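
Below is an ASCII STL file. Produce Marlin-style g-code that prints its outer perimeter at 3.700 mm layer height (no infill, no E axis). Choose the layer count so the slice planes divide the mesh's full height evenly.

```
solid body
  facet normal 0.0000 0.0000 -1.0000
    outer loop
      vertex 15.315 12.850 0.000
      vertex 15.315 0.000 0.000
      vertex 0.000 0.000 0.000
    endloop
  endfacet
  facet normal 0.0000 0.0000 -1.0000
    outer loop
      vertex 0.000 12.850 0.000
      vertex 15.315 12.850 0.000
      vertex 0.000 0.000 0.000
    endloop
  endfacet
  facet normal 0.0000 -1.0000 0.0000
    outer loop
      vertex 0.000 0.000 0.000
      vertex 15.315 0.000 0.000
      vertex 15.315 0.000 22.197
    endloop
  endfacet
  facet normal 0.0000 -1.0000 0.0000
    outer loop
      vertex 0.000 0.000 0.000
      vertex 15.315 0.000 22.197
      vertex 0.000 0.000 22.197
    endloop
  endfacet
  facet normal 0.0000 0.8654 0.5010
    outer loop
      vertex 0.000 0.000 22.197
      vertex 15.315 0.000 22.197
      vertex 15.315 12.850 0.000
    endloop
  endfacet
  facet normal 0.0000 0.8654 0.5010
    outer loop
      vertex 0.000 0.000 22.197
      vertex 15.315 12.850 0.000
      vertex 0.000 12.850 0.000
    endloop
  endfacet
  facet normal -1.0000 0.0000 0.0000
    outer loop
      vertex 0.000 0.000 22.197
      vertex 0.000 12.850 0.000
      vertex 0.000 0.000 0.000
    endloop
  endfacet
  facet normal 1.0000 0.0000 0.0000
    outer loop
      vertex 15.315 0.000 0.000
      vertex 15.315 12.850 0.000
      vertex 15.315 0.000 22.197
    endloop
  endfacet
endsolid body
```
; perimeter-only toolpath
G21 ; units = mm
G90 ; absolute positioning
G28 ; home
; layer 1
G0 Z3.700
G0 X0.000 Y0.000
G1 X15.315 Y0.000
G1 X15.315 Y10.708
G1 X0.000 Y10.708
G1 X0.000 Y0.000
; layer 2
G0 Z7.399
G0 X0.000 Y0.000
G1 X15.315 Y0.000
G1 X15.315 Y8.567
G1 X0.000 Y8.567
G1 X0.000 Y0.000
; layer 3
G0 Z11.098
G0 X0.000 Y0.000
G1 X15.315 Y0.000
G1 X15.315 Y6.425
G1 X0.000 Y6.425
G1 X0.000 Y0.000
; layer 4
G0 Z14.798
G0 X0.000 Y0.000
G1 X15.315 Y0.000
G1 X15.315 Y4.283
G1 X0.000 Y4.283
G1 X0.000 Y0.000
; layer 5
G0 Z18.497
G0 X0.000 Y0.000
G1 X15.315 Y0.000
G1 X15.315 Y2.142
G1 X0.000 Y2.142
G1 X0.000 Y0.000
M2 ; end

The solid is a wedge (ramp): 15.3 × 12.8 mm base, rising to 22.2 mm along the y=0 edge and sloping linearly to z=0 at y=12.8. Slicing at Δz = 3.700 mm — 6 equal slices spanning the solid's height, so layer i sits at z = i·h/6 — gives 5 non-empty perimeters. Each is a 4-segment closed polygon; G0 lifts to the layer z and rapids to the start vertex, then G1 traces the edges. The cross-section shrinks linearly with z (the slice at the apex is degenerate and omitted).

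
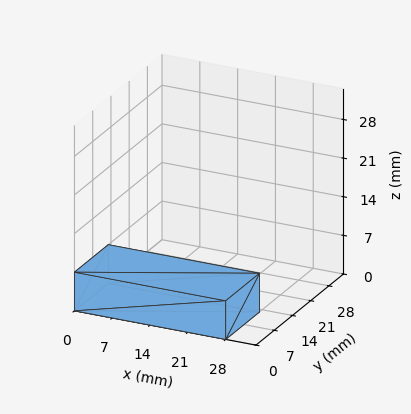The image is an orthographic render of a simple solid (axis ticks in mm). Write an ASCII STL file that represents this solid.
Reading the render: the shape is a rectangular box, roughly 28 × 13 mm footprint and 7 mm tall (dimensions read to the nearest mm from the axis ticks). For the STL, each face is triangulated and given an outward normal.

solid part
  facet normal 0.0000 0.0000 -1.0000
    outer loop
      vertex 28.000 13.000 0.000
      vertex 28.000 0.000 0.000
      vertex 0.000 0.000 0.000
    endloop
  endfacet
  facet normal 0.0000 0.0000 -1.0000
    outer loop
      vertex 0.000 13.000 0.000
      vertex 28.000 13.000 0.000
      vertex 0.000 0.000 0.000
    endloop
  endfacet
  facet normal 0.0000 0.0000 1.0000
    outer loop
      vertex 0.000 0.000 7.000
      vertex 28.000 0.000 7.000
      vertex 28.000 13.000 7.000
    endloop
  endfacet
  facet normal 0.0000 0.0000 1.0000
    outer loop
      vertex 0.000 0.000 7.000
      vertex 28.000 13.000 7.000
      vertex 0.000 13.000 7.000
    endloop
  endfacet
  facet normal 0.0000 -1.0000 0.0000
    outer loop
      vertex 0.000 0.000 0.000
      vertex 28.000 0.000 0.000
      vertex 28.000 0.000 7.000
    endloop
  endfacet
  facet normal 0.0000 -1.0000 0.0000
    outer loop
      vertex 0.000 0.000 0.000
      vertex 28.000 0.000 7.000
      vertex 0.000 0.000 7.000
    endloop
  endfacet
  facet normal 0.0000 1.0000 0.0000
    outer loop
      vertex 28.000 13.000 7.000
      vertex 28.000 13.000 0.000
      vertex 0.000 13.000 0.000
    endloop
  endfacet
  facet normal 0.0000 1.0000 0.0000
    outer loop
      vertex 0.000 13.000 7.000
      vertex 28.000 13.000 7.000
      vertex 0.000 13.000 0.000
    endloop
  endfacet
  facet normal -1.0000 0.0000 0.0000
    outer loop
      vertex 0.000 13.000 7.000
      vertex 0.000 13.000 0.000
      vertex 0.000 0.000 0.000
    endloop
  endfacet
  facet normal -1.0000 0.0000 0.0000
    outer loop
      vertex 0.000 0.000 7.000
      vertex 0.000 13.000 7.000
      vertex 0.000 0.000 0.000
    endloop
  endfacet
  facet normal 1.0000 0.0000 0.0000
    outer loop
      vertex 28.000 0.000 0.000
      vertex 28.000 13.000 0.000
      vertex 28.000 13.000 7.000
    endloop
  endfacet
  facet normal 1.0000 0.0000 0.0000
    outer loop
      vertex 28.000 0.000 0.000
      vertex 28.000 13.000 7.000
      vertex 28.000 0.000 7.000
    endloop
  endfacet
endsolid part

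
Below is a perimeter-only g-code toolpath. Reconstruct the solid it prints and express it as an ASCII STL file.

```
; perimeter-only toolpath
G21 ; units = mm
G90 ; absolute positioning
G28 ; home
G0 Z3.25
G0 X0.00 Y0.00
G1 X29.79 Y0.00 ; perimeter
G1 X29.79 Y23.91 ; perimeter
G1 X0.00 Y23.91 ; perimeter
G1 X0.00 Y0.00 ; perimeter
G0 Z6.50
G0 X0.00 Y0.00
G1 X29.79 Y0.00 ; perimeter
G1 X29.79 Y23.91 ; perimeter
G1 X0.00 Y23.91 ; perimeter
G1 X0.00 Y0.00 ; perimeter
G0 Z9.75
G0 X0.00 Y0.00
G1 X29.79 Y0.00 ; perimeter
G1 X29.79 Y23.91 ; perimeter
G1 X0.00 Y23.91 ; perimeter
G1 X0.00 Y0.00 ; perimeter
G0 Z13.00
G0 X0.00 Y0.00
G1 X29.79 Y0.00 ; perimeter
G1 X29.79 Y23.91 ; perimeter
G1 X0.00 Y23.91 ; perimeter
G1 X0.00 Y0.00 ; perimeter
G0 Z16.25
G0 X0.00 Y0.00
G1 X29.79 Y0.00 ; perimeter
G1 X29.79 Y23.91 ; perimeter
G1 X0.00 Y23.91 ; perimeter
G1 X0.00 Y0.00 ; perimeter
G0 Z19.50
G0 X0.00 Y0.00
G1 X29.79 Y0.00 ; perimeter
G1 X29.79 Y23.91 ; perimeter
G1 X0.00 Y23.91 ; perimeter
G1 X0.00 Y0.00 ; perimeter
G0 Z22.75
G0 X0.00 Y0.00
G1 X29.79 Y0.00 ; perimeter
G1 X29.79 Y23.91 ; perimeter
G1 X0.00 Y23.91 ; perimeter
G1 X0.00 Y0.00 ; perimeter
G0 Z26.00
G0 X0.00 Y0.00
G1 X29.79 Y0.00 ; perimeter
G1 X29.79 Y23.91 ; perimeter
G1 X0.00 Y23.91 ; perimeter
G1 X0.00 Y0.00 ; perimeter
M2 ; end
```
solid part
  facet normal 0.0000 0.0000 -1.0000
    outer loop
      vertex 29.79 23.91 0.00
      vertex 29.79 0.00 0.00
      vertex 0.00 0.00 0.00
    endloop
  endfacet
  facet normal 0.0000 0.0000 -1.0000
    outer loop
      vertex 0.00 23.91 0.00
      vertex 29.79 23.91 0.00
      vertex 0.00 0.00 0.00
    endloop
  endfacet
  facet normal 0.0000 0.0000 1.0000
    outer loop
      vertex 0.00 0.00 26.00
      vertex 29.79 0.00 26.00
      vertex 29.79 23.91 26.00
    endloop
  endfacet
  facet normal 0.0000 0.0000 1.0000
    outer loop
      vertex 0.00 0.00 26.00
      vertex 29.79 23.91 26.00
      vertex 0.00 23.91 26.00
    endloop
  endfacet
  facet normal 0.0000 -1.0000 0.0000
    outer loop
      vertex 0.00 0.00 0.00
      vertex 29.79 0.00 0.00
      vertex 29.79 0.00 26.00
    endloop
  endfacet
  facet normal 0.0000 -1.0000 0.0000
    outer loop
      vertex 0.00 0.00 0.00
      vertex 29.79 0.00 26.00
      vertex 0.00 0.00 26.00
    endloop
  endfacet
  facet normal 0.0000 1.0000 0.0000
    outer loop
      vertex 29.79 23.91 26.00
      vertex 29.79 23.91 0.00
      vertex 0.00 23.91 0.00
    endloop
  endfacet
  facet normal 0.0000 1.0000 0.0000
    outer loop
      vertex 0.00 23.91 26.00
      vertex 29.79 23.91 26.00
      vertex 0.00 23.91 0.00
    endloop
  endfacet
  facet normal -1.0000 0.0000 0.0000
    outer loop
      vertex 0.00 23.91 26.00
      vertex 0.00 23.91 0.00
      vertex 0.00 0.00 0.00
    endloop
  endfacet
  facet normal -1.0000 0.0000 0.0000
    outer loop
      vertex 0.00 0.00 26.00
      vertex 0.00 23.91 26.00
      vertex 0.00 0.00 0.00
    endloop
  endfacet
  facet normal 1.0000 0.0000 0.0000
    outer loop
      vertex 29.79 0.00 0.00
      vertex 29.79 23.91 0.00
      vertex 29.79 23.91 26.00
    endloop
  endfacet
  facet normal 1.0000 0.0000 0.0000
    outer loop
      vertex 29.79 0.00 0.00
      vertex 29.79 23.91 26.00
      vertex 29.79 0.00 26.00
    endloop
  endfacet
endsolid part

The G0 Z moves step by Δz≈3.25 mm. Every layer's G1 loop is the same polygon, so the solid is a straight extrusion of it from z=0 to z≈26. Closing with flat bottom and top caps and triangulating gives 12 facets — a rectangular box, roughly 29.8 × 23.9 mm footprint and 26 mm tall.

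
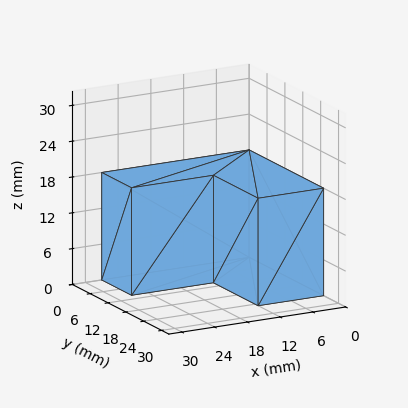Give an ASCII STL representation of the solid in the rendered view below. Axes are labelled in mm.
Reading the render: the shape is an L-shaped prism: outer 27 × 25 mm, arm thicknesses ≈ 10 mm (horizontal) and 12 mm (vertical), extruded 18 mm in z (dimensions read to the nearest mm from the axis ticks). For the STL, each face is triangulated and given an outward normal.

solid part
  facet normal 0.0000 0.0000 -1.0000
    outer loop
      vertex 27.00 10.00 0.00
      vertex 27.00 0.00 0.00
      vertex 0.00 0.00 0.00
    endloop
  endfacet
  facet normal 0.0000 0.0000 -1.0000
    outer loop
      vertex 12.00 10.00 0.00
      vertex 27.00 10.00 0.00
      vertex 0.00 0.00 0.00
    endloop
  endfacet
  facet normal 0.0000 0.0000 -1.0000
    outer loop
      vertex 12.00 25.00 0.00
      vertex 12.00 10.00 0.00
      vertex 0.00 0.00 0.00
    endloop
  endfacet
  facet normal 0.0000 0.0000 -1.0000
    outer loop
      vertex 0.00 25.00 0.00
      vertex 12.00 25.00 0.00
      vertex 0.00 0.00 0.00
    endloop
  endfacet
  facet normal 0.0000 0.0000 1.0000
    outer loop
      vertex 0.00 0.00 18.00
      vertex 27.00 0.00 18.00
      vertex 27.00 10.00 18.00
    endloop
  endfacet
  facet normal 0.0000 0.0000 1.0000
    outer loop
      vertex 0.00 0.00 18.00
      vertex 27.00 10.00 18.00
      vertex 12.00 10.00 18.00
    endloop
  endfacet
  facet normal 0.0000 0.0000 1.0000
    outer loop
      vertex 0.00 0.00 18.00
      vertex 12.00 10.00 18.00
      vertex 12.00 25.00 18.00
    endloop
  endfacet
  facet normal 0.0000 0.0000 1.0000
    outer loop
      vertex 0.00 0.00 18.00
      vertex 12.00 25.00 18.00
      vertex 0.00 25.00 18.00
    endloop
  endfacet
  facet normal 0.0000 -1.0000 0.0000
    outer loop
      vertex 0.00 0.00 0.00
      vertex 27.00 0.00 0.00
      vertex 27.00 0.00 18.00
    endloop
  endfacet
  facet normal 0.0000 -1.0000 0.0000
    outer loop
      vertex 0.00 0.00 0.00
      vertex 27.00 0.00 18.00
      vertex 0.00 0.00 18.00
    endloop
  endfacet
  facet normal 1.0000 0.0000 0.0000
    outer loop
      vertex 27.00 0.00 0.00
      vertex 27.00 10.00 0.00
      vertex 27.00 10.00 18.00
    endloop
  endfacet
  facet normal 1.0000 0.0000 0.0000
    outer loop
      vertex 27.00 0.00 0.00
      vertex 27.00 10.00 18.00
      vertex 27.00 0.00 18.00
    endloop
  endfacet
  facet normal 0.0000 1.0000 0.0000
    outer loop
      vertex 27.00 10.00 0.00
      vertex 12.00 10.00 0.00
      vertex 12.00 10.00 18.00
    endloop
  endfacet
  facet normal 0.0000 1.0000 0.0000
    outer loop
      vertex 27.00 10.00 0.00
      vertex 12.00 10.00 18.00
      vertex 27.00 10.00 18.00
    endloop
  endfacet
  facet normal 1.0000 0.0000 0.0000
    outer loop
      vertex 12.00 10.00 0.00
      vertex 12.00 25.00 0.00
      vertex 12.00 25.00 18.00
    endloop
  endfacet
  facet normal 1.0000 0.0000 0.0000
    outer loop
      vertex 12.00 10.00 0.00
      vertex 12.00 25.00 18.00
      vertex 12.00 10.00 18.00
    endloop
  endfacet
  facet normal 0.0000 1.0000 0.0000
    outer loop
      vertex 12.00 25.00 0.00
      vertex 0.00 25.00 0.00
      vertex 0.00 25.00 18.00
    endloop
  endfacet
  facet normal 0.0000 1.0000 0.0000
    outer loop
      vertex 12.00 25.00 0.00
      vertex 0.00 25.00 18.00
      vertex 12.00 25.00 18.00
    endloop
  endfacet
  facet normal -1.0000 0.0000 0.0000
    outer loop
      vertex 0.00 25.00 0.00
      vertex 0.00 0.00 0.00
      vertex 0.00 0.00 18.00
    endloop
  endfacet
  facet normal -1.0000 0.0000 0.0000
    outer loop
      vertex 0.00 25.00 0.00
      vertex 0.00 0.00 18.00
      vertex 0.00 25.00 18.00
    endloop
  endfacet
endsolid part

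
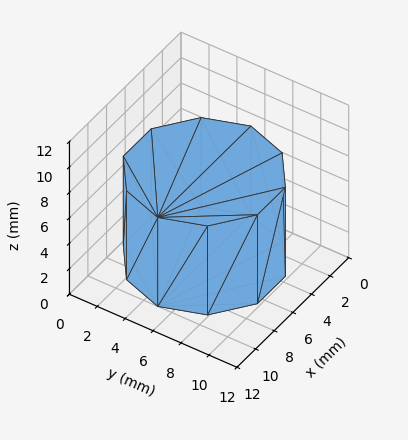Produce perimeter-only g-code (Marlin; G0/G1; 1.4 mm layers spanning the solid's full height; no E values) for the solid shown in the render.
Reading the render: the shape is a regular 10-sided prism (a cylinder approximated with 10 flat sides), circumscribed radius ≈ 5 mm, height ≈ 7 mm (dimensions read to the nearest mm from the axis ticks). For the g-code, the solid's height is divided into equal slices at the stated Δz and each level perimeter traced with G1 moves after a G0 lift.

; perimeter-only toolpath
G21 ; units = mm
G90 ; absolute positioning
G28 ; home
; layer 1
G0 Z1.4
G0 X10.0 Y5.0
G1 X9.0 Y7.9
G1 X6.5 Y9.8
G1 X3.5 Y9.8
G1 X1.0 Y7.9
G1 X0.0 Y5.0
G1 X1.0 Y2.1
G1 X3.5 Y0.2
G1 X6.5 Y0.2
G1 X9.0 Y2.1
G1 X10.0 Y5.0
; layer 2
G0 Z2.8
G0 X10.0 Y5.0
G1 X9.0 Y7.9
G1 X6.5 Y9.8
G1 X3.5 Y9.8
G1 X1.0 Y7.9
G1 X0.0 Y5.0
G1 X1.0 Y2.1
G1 X3.5 Y0.2
G1 X6.5 Y0.2
G1 X9.0 Y2.1
G1 X10.0 Y5.0
; layer 3
G0 Z4.2
G0 X10.0 Y5.0
G1 X9.0 Y7.9
G1 X6.5 Y9.8
G1 X3.5 Y9.8
G1 X1.0 Y7.9
G1 X0.0 Y5.0
G1 X1.0 Y2.1
G1 X3.5 Y0.2
G1 X6.5 Y0.2
G1 X9.0 Y2.1
G1 X10.0 Y5.0
; layer 4
G0 Z5.6
G0 X10.0 Y5.0
G1 X9.0 Y7.9
G1 X6.5 Y9.8
G1 X3.5 Y9.8
G1 X1.0 Y7.9
G1 X0.0 Y5.0
G1 X1.0 Y2.1
G1 X3.5 Y0.2
G1 X6.5 Y0.2
G1 X9.0 Y2.1
G1 X10.0 Y5.0
; layer 5
G0 Z7.0
G0 X10.0 Y5.0
G1 X9.0 Y7.9
G1 X6.5 Y9.8
G1 X3.5 Y9.8
G1 X1.0 Y7.9
G1 X0.0 Y5.0
G1 X1.0 Y2.1
G1 X3.5 Y0.2
G1 X6.5 Y0.2
G1 X9.0 Y2.1
G1 X10.0 Y5.0
M2 ; end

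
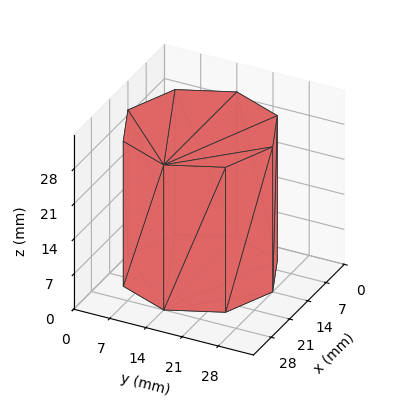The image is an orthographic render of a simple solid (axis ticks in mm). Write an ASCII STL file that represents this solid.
Reading the render: the shape is a regular 8-sided prism (a cylinder approximated with 8 flat sides), circumscribed radius ≈ 14 mm, height ≈ 29 mm (dimensions read to the nearest mm from the axis ticks). For the STL, each face is triangulated and given an outward normal.

solid part
  facet normal 0.0000 0.0000 -1.0000
    outer loop
      vertex 14.000 28.000 0.000
      vertex 23.899 23.899 0.000
      vertex 28.000 14.000 0.000
    endloop
  endfacet
  facet normal 0.0000 0.0000 -1.0000
    outer loop
      vertex 4.101 23.899 0.000
      vertex 14.000 28.000 0.000
      vertex 28.000 14.000 0.000
    endloop
  endfacet
  facet normal 0.0000 0.0000 -1.0000
    outer loop
      vertex 0.000 14.000 0.000
      vertex 4.101 23.899 0.000
      vertex 28.000 14.000 0.000
    endloop
  endfacet
  facet normal 0.0000 0.0000 -1.0000
    outer loop
      vertex 4.101 4.101 0.000
      vertex 0.000 14.000 0.000
      vertex 28.000 14.000 0.000
    endloop
  endfacet
  facet normal 0.0000 0.0000 -1.0000
    outer loop
      vertex 14.000 0.000 0.000
      vertex 4.101 4.101 0.000
      vertex 28.000 14.000 0.000
    endloop
  endfacet
  facet normal 0.0000 0.0000 -1.0000
    outer loop
      vertex 23.899 4.101 0.000
      vertex 14.000 0.000 0.000
      vertex 28.000 14.000 0.000
    endloop
  endfacet
  facet normal 0.0000 0.0000 1.0000
    outer loop
      vertex 28.000 14.000 29.000
      vertex 23.899 23.899 29.000
      vertex 14.000 28.000 29.000
    endloop
  endfacet
  facet normal 0.0000 0.0000 1.0000
    outer loop
      vertex 28.000 14.000 29.000
      vertex 14.000 28.000 29.000
      vertex 4.101 23.899 29.000
    endloop
  endfacet
  facet normal 0.0000 0.0000 1.0000
    outer loop
      vertex 28.000 14.000 29.000
      vertex 4.101 23.899 29.000
      vertex 0.000 14.000 29.000
    endloop
  endfacet
  facet normal 0.0000 0.0000 1.0000
    outer loop
      vertex 28.000 14.000 29.000
      vertex 0.000 14.000 29.000
      vertex 4.101 4.101 29.000
    endloop
  endfacet
  facet normal 0.0000 0.0000 1.0000
    outer loop
      vertex 28.000 14.000 29.000
      vertex 4.101 4.101 29.000
      vertex 14.000 0.000 29.000
    endloop
  endfacet
  facet normal 0.0000 0.0000 1.0000
    outer loop
      vertex 28.000 14.000 29.000
      vertex 14.000 0.000 29.000
      vertex 23.899 4.101 29.000
    endloop
  endfacet
  facet normal 0.9239 0.3827 0.0000
    outer loop
      vertex 28.000 14.000 0.000
      vertex 23.899 23.899 0.000
      vertex 23.899 23.899 29.000
    endloop
  endfacet
  facet normal 0.9239 0.3827 0.0000
    outer loop
      vertex 28.000 14.000 0.000
      vertex 23.899 23.899 29.000
      vertex 28.000 14.000 29.000
    endloop
  endfacet
  facet normal 0.3827 0.9239 0.0000
    outer loop
      vertex 23.899 23.899 0.000
      vertex 14.000 28.000 0.000
      vertex 14.000 28.000 29.000
    endloop
  endfacet
  facet normal 0.3827 0.9239 0.0000
    outer loop
      vertex 23.899 23.899 0.000
      vertex 14.000 28.000 29.000
      vertex 23.899 23.899 29.000
    endloop
  endfacet
  facet normal -0.3827 0.9239 0.0000
    outer loop
      vertex 14.000 28.000 0.000
      vertex 4.101 23.899 0.000
      vertex 4.101 23.899 29.000
    endloop
  endfacet
  facet normal -0.3827 0.9239 0.0000
    outer loop
      vertex 14.000 28.000 0.000
      vertex 4.101 23.899 29.000
      vertex 14.000 28.000 29.000
    endloop
  endfacet
  facet normal -0.9239 0.3827 0.0000
    outer loop
      vertex 4.101 23.899 0.000
      vertex 0.000 14.000 0.000
      vertex 0.000 14.000 29.000
    endloop
  endfacet
  facet normal -0.9239 0.3827 0.0000
    outer loop
      vertex 4.101 23.899 0.000
      vertex 0.000 14.000 29.000
      vertex 4.101 23.899 29.000
    endloop
  endfacet
  facet normal -0.9239 -0.3827 0.0000
    outer loop
      vertex 0.000 14.000 0.000
      vertex 4.101 4.101 0.000
      vertex 4.101 4.101 29.000
    endloop
  endfacet
  facet normal -0.9239 -0.3827 0.0000
    outer loop
      vertex 0.000 14.000 0.000
      vertex 4.101 4.101 29.000
      vertex 0.000 14.000 29.000
    endloop
  endfacet
  facet normal -0.3827 -0.9239 0.0000
    outer loop
      vertex 4.101 4.101 0.000
      vertex 14.000 0.000 0.000
      vertex 14.000 0.000 29.000
    endloop
  endfacet
  facet normal -0.3827 -0.9239 0.0000
    outer loop
      vertex 4.101 4.101 0.000
      vertex 14.000 0.000 29.000
      vertex 4.101 4.101 29.000
    endloop
  endfacet
  facet normal 0.3827 -0.9239 0.0000
    outer loop
      vertex 14.000 0.000 0.000
      vertex 23.899 4.101 0.000
      vertex 23.899 4.101 29.000
    endloop
  endfacet
  facet normal 0.3827 -0.9239 0.0000
    outer loop
      vertex 14.000 0.000 0.000
      vertex 23.899 4.101 29.000
      vertex 14.000 0.000 29.000
    endloop
  endfacet
  facet normal 0.9239 -0.3827 0.0000
    outer loop
      vertex 23.899 4.101 0.000
      vertex 28.000 14.000 0.000
      vertex 28.000 14.000 29.000
    endloop
  endfacet
  facet normal 0.9239 -0.3827 0.0000
    outer loop
      vertex 23.899 4.101 0.000
      vertex 28.000 14.000 29.000
      vertex 23.899 4.101 29.000
    endloop
  endfacet
endsolid part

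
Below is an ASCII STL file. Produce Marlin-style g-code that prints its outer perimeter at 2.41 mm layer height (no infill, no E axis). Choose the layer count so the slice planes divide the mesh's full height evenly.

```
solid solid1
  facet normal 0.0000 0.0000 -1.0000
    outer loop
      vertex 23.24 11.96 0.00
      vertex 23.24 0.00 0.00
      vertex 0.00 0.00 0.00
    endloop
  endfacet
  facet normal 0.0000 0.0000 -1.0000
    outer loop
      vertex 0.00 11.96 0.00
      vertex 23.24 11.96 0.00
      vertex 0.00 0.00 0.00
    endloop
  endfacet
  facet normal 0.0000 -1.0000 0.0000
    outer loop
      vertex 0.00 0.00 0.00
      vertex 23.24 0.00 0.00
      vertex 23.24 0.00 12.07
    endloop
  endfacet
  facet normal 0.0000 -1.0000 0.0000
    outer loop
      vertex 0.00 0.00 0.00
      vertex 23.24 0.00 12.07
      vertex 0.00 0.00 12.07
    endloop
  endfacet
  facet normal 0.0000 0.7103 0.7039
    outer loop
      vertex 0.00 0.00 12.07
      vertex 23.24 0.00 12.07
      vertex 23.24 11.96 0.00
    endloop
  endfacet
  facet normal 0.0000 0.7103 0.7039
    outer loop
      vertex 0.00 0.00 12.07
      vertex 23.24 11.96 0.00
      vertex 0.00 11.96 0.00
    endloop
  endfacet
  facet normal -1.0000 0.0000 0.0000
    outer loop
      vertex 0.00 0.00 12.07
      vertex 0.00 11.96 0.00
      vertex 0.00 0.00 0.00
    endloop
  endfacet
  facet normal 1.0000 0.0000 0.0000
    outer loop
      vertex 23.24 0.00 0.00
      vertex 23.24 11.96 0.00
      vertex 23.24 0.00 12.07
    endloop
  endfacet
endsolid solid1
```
; perimeter-only toolpath
G21 ; units = mm
G90 ; absolute positioning
G28 ; home
; layer 1
G0 Z2.41
G0 X0.00 Y0.00
G1 X23.24 Y0.00
G1 X23.24 Y9.57
G1 X0.00 Y9.57
G1 X0.00 Y0.00
; layer 2
G0 Z4.83
G0 X0.00 Y0.00
G1 X23.24 Y0.00
G1 X23.24 Y7.18
G1 X0.00 Y7.18
G1 X0.00 Y0.00
; layer 3
G0 Z7.24
G0 X0.00 Y0.00
G1 X23.24 Y0.00
G1 X23.24 Y4.78
G1 X0.00 Y4.78
G1 X0.00 Y0.00
; layer 4
G0 Z9.66
G0 X0.00 Y0.00
G1 X23.24 Y0.00
G1 X23.24 Y2.39
G1 X0.00 Y2.39
G1 X0.00 Y0.00
M2 ; end

The solid is a wedge (ramp): 23.2 × 12 mm base, rising to 12.1 mm along the y=0 edge and sloping linearly to z=0 at y=12. Slicing at Δz = 2.41 mm — 5 equal slices spanning the solid's height, so layer i sits at z = i·h/5 — gives 4 non-empty perimeters. Each is a 4-segment closed polygon; G0 lifts to the layer z and rapids to the start vertex, then G1 traces the edges. The cross-section shrinks linearly with z (the slice at the apex is degenerate and omitted).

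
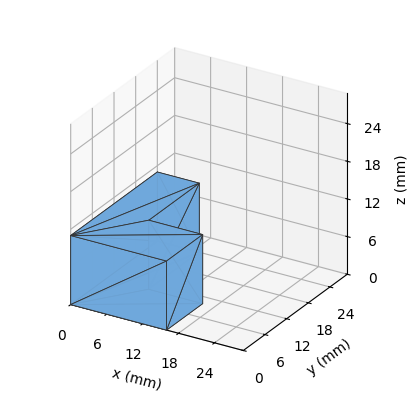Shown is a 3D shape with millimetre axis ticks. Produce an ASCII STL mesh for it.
Reading the render: the shape is an L-shaped prism: outer 16 × 24 mm, arm thicknesses ≈ 10 mm (horizontal) and 7 mm (vertical), extruded 11 mm in z (dimensions read to the nearest mm from the axis ticks). For the STL, each face is triangulated and given an outward normal.

solid part
  facet normal 0.0000 0.0000 -1.0000
    outer loop
      vertex 16.000 10.000 0.000
      vertex 16.000 0.000 0.000
      vertex 0.000 0.000 0.000
    endloop
  endfacet
  facet normal 0.0000 0.0000 -1.0000
    outer loop
      vertex 7.000 10.000 0.000
      vertex 16.000 10.000 0.000
      vertex 0.000 0.000 0.000
    endloop
  endfacet
  facet normal 0.0000 0.0000 -1.0000
    outer loop
      vertex 7.000 24.000 0.000
      vertex 7.000 10.000 0.000
      vertex 0.000 0.000 0.000
    endloop
  endfacet
  facet normal 0.0000 0.0000 -1.0000
    outer loop
      vertex 0.000 24.000 0.000
      vertex 7.000 24.000 0.000
      vertex 0.000 0.000 0.000
    endloop
  endfacet
  facet normal 0.0000 0.0000 1.0000
    outer loop
      vertex 0.000 0.000 11.000
      vertex 16.000 0.000 11.000
      vertex 16.000 10.000 11.000
    endloop
  endfacet
  facet normal 0.0000 0.0000 1.0000
    outer loop
      vertex 0.000 0.000 11.000
      vertex 16.000 10.000 11.000
      vertex 7.000 10.000 11.000
    endloop
  endfacet
  facet normal 0.0000 0.0000 1.0000
    outer loop
      vertex 0.000 0.000 11.000
      vertex 7.000 10.000 11.000
      vertex 7.000 24.000 11.000
    endloop
  endfacet
  facet normal 0.0000 0.0000 1.0000
    outer loop
      vertex 0.000 0.000 11.000
      vertex 7.000 24.000 11.000
      vertex 0.000 24.000 11.000
    endloop
  endfacet
  facet normal 0.0000 -1.0000 0.0000
    outer loop
      vertex 0.000 0.000 0.000
      vertex 16.000 0.000 0.000
      vertex 16.000 0.000 11.000
    endloop
  endfacet
  facet normal 0.0000 -1.0000 0.0000
    outer loop
      vertex 0.000 0.000 0.000
      vertex 16.000 0.000 11.000
      vertex 0.000 0.000 11.000
    endloop
  endfacet
  facet normal 1.0000 0.0000 0.0000
    outer loop
      vertex 16.000 0.000 0.000
      vertex 16.000 10.000 0.000
      vertex 16.000 10.000 11.000
    endloop
  endfacet
  facet normal 1.0000 0.0000 0.0000
    outer loop
      vertex 16.000 0.000 0.000
      vertex 16.000 10.000 11.000
      vertex 16.000 0.000 11.000
    endloop
  endfacet
  facet normal 0.0000 1.0000 0.0000
    outer loop
      vertex 16.000 10.000 0.000
      vertex 7.000 10.000 0.000
      vertex 7.000 10.000 11.000
    endloop
  endfacet
  facet normal 0.0000 1.0000 0.0000
    outer loop
      vertex 16.000 10.000 0.000
      vertex 7.000 10.000 11.000
      vertex 16.000 10.000 11.000
    endloop
  endfacet
  facet normal 1.0000 0.0000 0.0000
    outer loop
      vertex 7.000 10.000 0.000
      vertex 7.000 24.000 0.000
      vertex 7.000 24.000 11.000
    endloop
  endfacet
  facet normal 1.0000 0.0000 0.0000
    outer loop
      vertex 7.000 10.000 0.000
      vertex 7.000 24.000 11.000
      vertex 7.000 10.000 11.000
    endloop
  endfacet
  facet normal 0.0000 1.0000 0.0000
    outer loop
      vertex 7.000 24.000 0.000
      vertex 0.000 24.000 0.000
      vertex 0.000 24.000 11.000
    endloop
  endfacet
  facet normal 0.0000 1.0000 0.0000
    outer loop
      vertex 7.000 24.000 0.000
      vertex 0.000 24.000 11.000
      vertex 7.000 24.000 11.000
    endloop
  endfacet
  facet normal -1.0000 0.0000 0.0000
    outer loop
      vertex 0.000 24.000 0.000
      vertex 0.000 0.000 0.000
      vertex 0.000 0.000 11.000
    endloop
  endfacet
  facet normal -1.0000 0.0000 0.0000
    outer loop
      vertex 0.000 24.000 0.000
      vertex 0.000 0.000 11.000
      vertex 0.000 24.000 11.000
    endloop
  endfacet
endsolid part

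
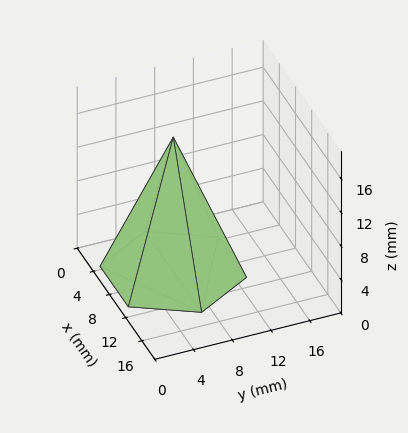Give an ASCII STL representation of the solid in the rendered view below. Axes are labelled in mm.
Reading the render: the shape is a regular 6-sided pyramid, base circumscribed radius ≈ 7 mm, apex at z ≈ 16 mm (dimensions read to the nearest mm from the axis ticks). For the STL, each face is triangulated and given an outward normal.

solid part
  facet normal 0.0000 0.0000 -1.0000
    outer loop
      vertex 3.5 13.1 0.0
      vertex 10.5 13.1 0.0
      vertex 14.0 7.0 0.0
    endloop
  endfacet
  facet normal 0.0000 0.0000 -1.0000
    outer loop
      vertex 0.0 7.0 0.0
      vertex 3.5 13.1 0.0
      vertex 14.0 7.0 0.0
    endloop
  endfacet
  facet normal 0.0000 0.0000 -1.0000
    outer loop
      vertex 3.5 0.9 0.0
      vertex 0.0 7.0 0.0
      vertex 14.0 7.0 0.0
    endloop
  endfacet
  facet normal 0.0000 0.0000 -1.0000
    outer loop
      vertex 10.5 0.9 0.0
      vertex 3.5 0.9 0.0
      vertex 14.0 7.0 0.0
    endloop
  endfacet
  facet normal 0.8109 0.4653 0.3548
    outer loop
      vertex 14.0 7.0 0.0
      vertex 10.5 13.1 0.0
      vertex 7.0 7.0 16.0
    endloop
  endfacet
  facet normal 0.0000 0.9344 0.3562
    outer loop
      vertex 10.5 13.1 0.0
      vertex 3.5 13.1 0.0
      vertex 7.0 7.0 16.0
    endloop
  endfacet
  facet normal -0.8109 0.4653 0.3548
    outer loop
      vertex 3.5 13.1 0.0
      vertex 0.0 7.0 0.0
      vertex 7.0 7.0 16.0
    endloop
  endfacet
  facet normal -0.8109 -0.4653 0.3548
    outer loop
      vertex 0.0 7.0 0.0
      vertex 3.5 0.9 0.0
      vertex 7.0 7.0 16.0
    endloop
  endfacet
  facet normal 0.0000 -0.9344 0.3562
    outer loop
      vertex 3.5 0.9 0.0
      vertex 10.5 0.9 0.0
      vertex 7.0 7.0 16.0
    endloop
  endfacet
  facet normal 0.8109 -0.4653 0.3548
    outer loop
      vertex 10.5 0.9 0.0
      vertex 14.0 7.0 0.0
      vertex 7.0 7.0 16.0
    endloop
  endfacet
endsolid part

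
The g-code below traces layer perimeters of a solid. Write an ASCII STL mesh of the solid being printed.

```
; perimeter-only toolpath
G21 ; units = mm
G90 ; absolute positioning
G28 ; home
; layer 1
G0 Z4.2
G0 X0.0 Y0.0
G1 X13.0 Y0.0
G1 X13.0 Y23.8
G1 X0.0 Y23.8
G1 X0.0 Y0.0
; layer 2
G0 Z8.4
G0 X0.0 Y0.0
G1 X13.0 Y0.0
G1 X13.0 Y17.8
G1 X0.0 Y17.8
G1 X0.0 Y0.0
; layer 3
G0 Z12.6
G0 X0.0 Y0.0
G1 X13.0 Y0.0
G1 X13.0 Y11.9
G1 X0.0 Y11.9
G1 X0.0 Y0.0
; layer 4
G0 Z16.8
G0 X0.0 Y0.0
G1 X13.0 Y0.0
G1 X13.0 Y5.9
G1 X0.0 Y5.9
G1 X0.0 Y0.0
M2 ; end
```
solid part
  facet normal 0.0000 0.0000 -1.0000
    outer loop
      vertex 13.0 29.7 0.0
      vertex 13.0 0.0 0.0
      vertex 0.0 0.0 0.0
    endloop
  endfacet
  facet normal 0.0000 0.0000 -1.0000
    outer loop
      vertex 0.0 29.7 0.0
      vertex 13.0 29.7 0.0
      vertex 0.0 0.0 0.0
    endloop
  endfacet
  facet normal 0.0000 -1.0000 0.0000
    outer loop
      vertex 0.0 0.0 0.0
      vertex 13.0 0.0 0.0
      vertex 13.0 0.0 21.0
    endloop
  endfacet
  facet normal 0.0000 -1.0000 0.0000
    outer loop
      vertex 0.0 0.0 0.0
      vertex 13.0 0.0 21.0
      vertex 0.0 0.0 21.0
    endloop
  endfacet
  facet normal 0.0000 0.5773 0.8165
    outer loop
      vertex 0.0 0.0 21.0
      vertex 13.0 0.0 21.0
      vertex 13.0 29.7 0.0
    endloop
  endfacet
  facet normal 0.0000 0.5773 0.8165
    outer loop
      vertex 0.0 0.0 21.0
      vertex 13.0 29.7 0.0
      vertex 0.0 29.7 0.0
    endloop
  endfacet
  facet normal -1.0000 0.0000 0.0000
    outer loop
      vertex 0.0 0.0 21.0
      vertex 0.0 29.7 0.0
      vertex 0.0 0.0 0.0
    endloop
  endfacet
  facet normal 1.0000 0.0000 0.0000
    outer loop
      vertex 13.0 0.0 0.0
      vertex 13.0 29.7 0.0
      vertex 13.0 0.0 21.0
    endloop
  endfacet
endsolid part

The G0 Z moves step by Δz≈4.2 mm. The G1 loops shrink linearly with z, so the solid tapers from its base footprint up to z≈21. Closing with a flat bottom cap and the tapered top and triangulating gives 8 facets — a wedge (ramp): 13 × 29.7 mm base, rising to 21 mm along the y=0 edge and sloping linearly to z=0 at y=29.7.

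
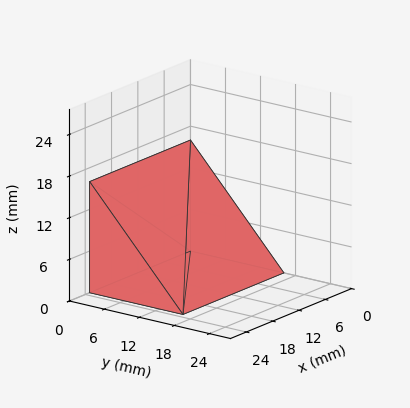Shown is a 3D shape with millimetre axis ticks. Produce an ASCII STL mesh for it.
Reading the render: the shape is a wedge (ramp): 23 × 16 mm base, rising to 16 mm along the y=0 edge and sloping linearly to z=0 at y=16 (dimensions read to the nearest mm from the axis ticks). For the STL, each face is triangulated and given an outward normal.

solid part
  facet normal 0.0000 0.0000 -1.0000
    outer loop
      vertex 23.00 16.00 0.00
      vertex 23.00 0.00 0.00
      vertex 0.00 0.00 0.00
    endloop
  endfacet
  facet normal 0.0000 0.0000 -1.0000
    outer loop
      vertex 0.00 16.00 0.00
      vertex 23.00 16.00 0.00
      vertex 0.00 0.00 0.00
    endloop
  endfacet
  facet normal 0.0000 -1.0000 0.0000
    outer loop
      vertex 0.00 0.00 0.00
      vertex 23.00 0.00 0.00
      vertex 23.00 0.00 16.00
    endloop
  endfacet
  facet normal 0.0000 -1.0000 0.0000
    outer loop
      vertex 0.00 0.00 0.00
      vertex 23.00 0.00 16.00
      vertex 0.00 0.00 16.00
    endloop
  endfacet
  facet normal 0.0000 0.7071 0.7071
    outer loop
      vertex 0.00 0.00 16.00
      vertex 23.00 0.00 16.00
      vertex 23.00 16.00 0.00
    endloop
  endfacet
  facet normal 0.0000 0.7071 0.7071
    outer loop
      vertex 0.00 0.00 16.00
      vertex 23.00 16.00 0.00
      vertex 0.00 16.00 0.00
    endloop
  endfacet
  facet normal -1.0000 0.0000 0.0000
    outer loop
      vertex 0.00 0.00 16.00
      vertex 0.00 16.00 0.00
      vertex 0.00 0.00 0.00
    endloop
  endfacet
  facet normal 1.0000 0.0000 0.0000
    outer loop
      vertex 23.00 0.00 0.00
      vertex 23.00 16.00 0.00
      vertex 23.00 0.00 16.00
    endloop
  endfacet
endsolid part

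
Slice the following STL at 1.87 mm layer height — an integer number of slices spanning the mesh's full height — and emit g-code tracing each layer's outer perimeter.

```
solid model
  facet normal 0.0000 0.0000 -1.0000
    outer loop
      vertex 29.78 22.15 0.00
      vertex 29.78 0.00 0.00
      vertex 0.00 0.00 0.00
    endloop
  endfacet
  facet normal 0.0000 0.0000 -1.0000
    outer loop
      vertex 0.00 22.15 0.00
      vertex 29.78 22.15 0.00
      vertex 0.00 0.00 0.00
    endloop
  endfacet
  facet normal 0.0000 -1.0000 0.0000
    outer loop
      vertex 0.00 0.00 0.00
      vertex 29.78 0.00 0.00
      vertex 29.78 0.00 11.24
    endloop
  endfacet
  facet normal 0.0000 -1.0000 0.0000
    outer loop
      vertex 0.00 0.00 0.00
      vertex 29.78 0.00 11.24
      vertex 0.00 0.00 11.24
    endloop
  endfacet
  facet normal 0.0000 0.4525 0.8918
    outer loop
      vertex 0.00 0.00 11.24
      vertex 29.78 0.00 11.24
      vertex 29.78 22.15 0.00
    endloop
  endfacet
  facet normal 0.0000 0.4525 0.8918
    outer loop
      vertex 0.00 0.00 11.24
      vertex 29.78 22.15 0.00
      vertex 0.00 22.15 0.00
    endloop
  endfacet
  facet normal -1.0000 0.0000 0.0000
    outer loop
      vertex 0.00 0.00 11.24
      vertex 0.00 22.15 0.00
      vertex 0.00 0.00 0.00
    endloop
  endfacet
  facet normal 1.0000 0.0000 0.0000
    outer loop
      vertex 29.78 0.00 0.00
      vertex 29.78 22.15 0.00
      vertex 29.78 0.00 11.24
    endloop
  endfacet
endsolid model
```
; perimeter-only toolpath
G21 ; units = mm
G90 ; absolute positioning
G28 ; home
; layer 1
G0 Z1.87
G0 X0.00 Y0.00
G1 X29.78 Y0.00
G1 X29.78 Y18.46
G1 X0.00 Y18.46
G1 X0.00 Y0.00
; layer 2
G0 Z3.75
G0 X0.00 Y0.00
G1 X29.78 Y0.00
G1 X29.78 Y14.77
G1 X0.00 Y14.77
G1 X0.00 Y0.00
; layer 3
G0 Z5.62
G0 X0.00 Y0.00
G1 X29.78 Y0.00
G1 X29.78 Y11.07
G1 X0.00 Y11.07
G1 X0.00 Y0.00
; layer 4
G0 Z7.49
G0 X0.00 Y0.00
G1 X29.78 Y0.00
G1 X29.78 Y7.38
G1 X0.00 Y7.38
G1 X0.00 Y0.00
; layer 5
G0 Z9.37
G0 X0.00 Y0.00
G1 X29.78 Y0.00
G1 X29.78 Y3.69
G1 X0.00 Y3.69
G1 X0.00 Y0.00
M2 ; end

The solid is a wedge (ramp): 29.8 × 22.1 mm base, rising to 11.2 mm along the y=0 edge and sloping linearly to z=0 at y=22.1. Slicing at Δz = 1.87 mm — 6 equal slices spanning the solid's height, so layer i sits at z = i·h/6 — gives 5 non-empty perimeters. Each is a 4-segment closed polygon; G0 lifts to the layer z and rapids to the start vertex, then G1 traces the edges. The cross-section shrinks linearly with z (the slice at the apex is degenerate and omitted).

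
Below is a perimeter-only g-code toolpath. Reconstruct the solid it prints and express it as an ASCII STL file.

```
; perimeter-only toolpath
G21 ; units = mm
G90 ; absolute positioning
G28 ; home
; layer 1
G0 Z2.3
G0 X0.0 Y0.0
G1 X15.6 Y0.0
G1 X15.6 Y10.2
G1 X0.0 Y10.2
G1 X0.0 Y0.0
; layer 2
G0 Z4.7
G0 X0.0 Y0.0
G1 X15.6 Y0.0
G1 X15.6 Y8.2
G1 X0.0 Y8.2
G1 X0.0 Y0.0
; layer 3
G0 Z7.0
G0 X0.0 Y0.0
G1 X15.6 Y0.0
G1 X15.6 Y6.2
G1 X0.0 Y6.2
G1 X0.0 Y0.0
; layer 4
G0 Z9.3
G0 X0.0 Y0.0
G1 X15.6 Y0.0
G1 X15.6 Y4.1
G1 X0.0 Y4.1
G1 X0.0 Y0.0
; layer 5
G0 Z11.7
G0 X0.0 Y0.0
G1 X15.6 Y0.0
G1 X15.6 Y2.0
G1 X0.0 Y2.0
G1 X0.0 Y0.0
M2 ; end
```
solid part
  facet normal 0.0000 0.0000 -1.0000
    outer loop
      vertex 15.6 12.3 0.0
      vertex 15.6 0.0 0.0
      vertex 0.0 0.0 0.0
    endloop
  endfacet
  facet normal 0.0000 0.0000 -1.0000
    outer loop
      vertex 0.0 12.3 0.0
      vertex 15.6 12.3 0.0
      vertex 0.0 0.0 0.0
    endloop
  endfacet
  facet normal 0.0000 -1.0000 0.0000
    outer loop
      vertex 0.0 0.0 0.0
      vertex 15.6 0.0 0.0
      vertex 15.6 0.0 14.0
    endloop
  endfacet
  facet normal 0.0000 -1.0000 0.0000
    outer loop
      vertex 0.0 0.0 0.0
      vertex 15.6 0.0 14.0
      vertex 0.0 0.0 14.0
    endloop
  endfacet
  facet normal 0.0000 0.7512 0.6600
    outer loop
      vertex 0.0 0.0 14.0
      vertex 15.6 0.0 14.0
      vertex 15.6 12.3 0.0
    endloop
  endfacet
  facet normal 0.0000 0.7512 0.6600
    outer loop
      vertex 0.0 0.0 14.0
      vertex 15.6 12.3 0.0
      vertex 0.0 12.3 0.0
    endloop
  endfacet
  facet normal -1.0000 0.0000 0.0000
    outer loop
      vertex 0.0 0.0 14.0
      vertex 0.0 12.3 0.0
      vertex 0.0 0.0 0.0
    endloop
  endfacet
  facet normal 1.0000 0.0000 0.0000
    outer loop
      vertex 15.6 0.0 0.0
      vertex 15.6 12.3 0.0
      vertex 15.6 0.0 14.0
    endloop
  endfacet
endsolid part

The G0 Z moves step by Δz≈2.3 mm. The G1 loops shrink linearly with z, so the solid tapers from its base footprint up to z≈14. Closing with a flat bottom cap and the tapered top and triangulating gives 8 facets — a wedge (ramp): 15.6 × 12.3 mm base, rising to 14 mm along the y=0 edge and sloping linearly to z=0 at y=12.3.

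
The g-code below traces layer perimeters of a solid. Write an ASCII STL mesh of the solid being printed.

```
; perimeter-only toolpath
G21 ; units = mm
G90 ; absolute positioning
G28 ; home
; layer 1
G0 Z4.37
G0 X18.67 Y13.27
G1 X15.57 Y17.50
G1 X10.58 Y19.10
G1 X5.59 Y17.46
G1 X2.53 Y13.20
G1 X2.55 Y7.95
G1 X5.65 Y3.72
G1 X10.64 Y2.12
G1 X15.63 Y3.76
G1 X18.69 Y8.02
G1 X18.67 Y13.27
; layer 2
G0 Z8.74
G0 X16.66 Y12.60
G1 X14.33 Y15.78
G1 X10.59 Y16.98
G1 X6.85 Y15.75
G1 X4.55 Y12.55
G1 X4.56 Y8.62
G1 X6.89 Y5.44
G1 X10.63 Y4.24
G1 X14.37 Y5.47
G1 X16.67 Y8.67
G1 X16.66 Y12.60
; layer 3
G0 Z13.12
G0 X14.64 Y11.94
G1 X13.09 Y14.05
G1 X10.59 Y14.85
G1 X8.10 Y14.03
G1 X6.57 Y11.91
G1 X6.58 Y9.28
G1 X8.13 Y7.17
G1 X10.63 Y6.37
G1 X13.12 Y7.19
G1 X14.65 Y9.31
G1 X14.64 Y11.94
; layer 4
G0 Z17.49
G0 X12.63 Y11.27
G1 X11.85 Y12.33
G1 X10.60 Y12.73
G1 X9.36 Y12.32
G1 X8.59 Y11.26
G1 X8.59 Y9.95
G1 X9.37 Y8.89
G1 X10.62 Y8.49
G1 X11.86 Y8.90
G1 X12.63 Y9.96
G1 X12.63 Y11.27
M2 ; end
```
solid part
  facet normal 0.0000 0.0000 -1.0000
    outer loop
      vertex 10.57 21.22 0.00
      vertex 16.81 19.22 0.00
      vertex 20.69 13.93 0.00
    endloop
  endfacet
  facet normal 0.0000 0.0000 -1.0000
    outer loop
      vertex 4.34 19.17 0.00
      vertex 10.57 21.22 0.00
      vertex 20.69 13.93 0.00
    endloop
  endfacet
  facet normal 0.0000 0.0000 -1.0000
    outer loop
      vertex 0.51 13.85 0.00
      vertex 4.34 19.17 0.00
      vertex 20.69 13.93 0.00
    endloop
  endfacet
  facet normal 0.0000 0.0000 -1.0000
    outer loop
      vertex 0.53 7.29 0.00
      vertex 0.51 13.85 0.00
      vertex 20.69 13.93 0.00
    endloop
  endfacet
  facet normal 0.0000 0.0000 -1.0000
    outer loop
      vertex 4.41 2.00 0.00
      vertex 0.53 7.29 0.00
      vertex 20.69 13.93 0.00
    endloop
  endfacet
  facet normal 0.0000 0.0000 -1.0000
    outer loop
      vertex 10.65 0.00 0.00
      vertex 4.41 2.00 0.00
      vertex 20.69 13.93 0.00
    endloop
  endfacet
  facet normal 0.0000 0.0000 -1.0000
    outer loop
      vertex 16.88 2.05 0.00
      vertex 10.65 0.00 0.00
      vertex 20.69 13.93 0.00
    endloop
  endfacet
  facet normal 0.0000 0.0000 -1.0000
    outer loop
      vertex 20.71 7.37 0.00
      vertex 16.88 2.05 0.00
      vertex 20.69 13.93 0.00
    endloop
  endfacet
  facet normal 0.7321 0.5370 0.4191
    outer loop
      vertex 20.69 13.93 0.00
      vertex 16.81 19.22 0.00
      vertex 10.61 10.61 21.86
    endloop
  endfacet
  facet normal 0.2771 0.8646 0.4191
    outer loop
      vertex 16.81 19.22 0.00
      vertex 10.57 21.22 0.00
      vertex 10.61 10.61 21.86
    endloop
  endfacet
  facet normal -0.2838 0.8624 0.4191
    outer loop
      vertex 10.57 21.22 0.00
      vertex 4.34 19.17 0.00
      vertex 10.61 10.61 21.86
    endloop
  endfacet
  facet normal -0.7369 0.5305 0.4191
    outer loop
      vertex 4.34 19.17 0.00
      vertex 0.51 13.85 0.00
      vertex 10.61 10.61 21.86
    endloop
  endfacet
  facet normal -0.9079 -0.0028 0.4191
    outer loop
      vertex 0.51 13.85 0.00
      vertex 0.53 7.29 0.00
      vertex 10.61 10.61 21.86
    endloop
  endfacet
  facet normal -0.7321 -0.5370 0.4191
    outer loop
      vertex 0.53 7.29 0.00
      vertex 4.41 2.00 0.00
      vertex 10.61 10.61 21.86
    endloop
  endfacet
  facet normal -0.2771 -0.8646 0.4191
    outer loop
      vertex 4.41 2.00 0.00
      vertex 10.65 0.00 0.00
      vertex 10.61 10.61 21.86
    endloop
  endfacet
  facet normal 0.2838 -0.8624 0.4191
    outer loop
      vertex 10.65 0.00 0.00
      vertex 16.88 2.05 0.00
      vertex 10.61 10.61 21.86
    endloop
  endfacet
  facet normal 0.7369 -0.5305 0.4191
    outer loop
      vertex 16.88 2.05 0.00
      vertex 20.71 7.37 0.00
      vertex 10.61 10.61 21.86
    endloop
  endfacet
  facet normal 0.9079 0.0028 0.4191
    outer loop
      vertex 20.71 7.37 0.00
      vertex 20.69 13.93 0.00
      vertex 10.61 10.61 21.86
    endloop
  endfacet
endsolid part

The G0 Z moves step by Δz≈4.37 mm. The G1 loops shrink linearly with z, so the solid tapers from its base footprint up to z≈21.9. Closing with a flat bottom cap and the tapered top and triangulating gives 18 facets — a regular 10-sided pyramid, base circumscribed radius ≈ 10.6 mm, apex at z ≈ 21.9 mm.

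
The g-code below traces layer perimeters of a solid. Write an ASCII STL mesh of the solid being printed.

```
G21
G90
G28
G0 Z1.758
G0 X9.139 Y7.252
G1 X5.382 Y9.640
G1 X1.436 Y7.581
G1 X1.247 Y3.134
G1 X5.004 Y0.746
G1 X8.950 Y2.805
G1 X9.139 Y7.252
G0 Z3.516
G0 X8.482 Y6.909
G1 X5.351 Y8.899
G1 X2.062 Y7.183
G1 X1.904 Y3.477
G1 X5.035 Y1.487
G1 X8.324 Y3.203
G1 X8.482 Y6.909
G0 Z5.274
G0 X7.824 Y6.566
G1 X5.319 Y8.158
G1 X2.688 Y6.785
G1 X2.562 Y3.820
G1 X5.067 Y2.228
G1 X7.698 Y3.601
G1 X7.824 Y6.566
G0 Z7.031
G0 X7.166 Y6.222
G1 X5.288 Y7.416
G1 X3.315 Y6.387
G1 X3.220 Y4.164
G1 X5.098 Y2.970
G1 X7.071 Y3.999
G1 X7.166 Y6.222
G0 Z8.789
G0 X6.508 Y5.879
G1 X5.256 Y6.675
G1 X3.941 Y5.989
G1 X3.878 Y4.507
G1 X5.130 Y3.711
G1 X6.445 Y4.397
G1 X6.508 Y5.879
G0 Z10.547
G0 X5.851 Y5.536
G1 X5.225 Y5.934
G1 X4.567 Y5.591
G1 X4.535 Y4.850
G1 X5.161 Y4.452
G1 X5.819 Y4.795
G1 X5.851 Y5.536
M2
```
solid part
  facet normal 0.0000 0.0000 -1.0000
    outer loop
      vertex 0.810 7.979 0.000
      vertex 5.414 10.381 0.000
      vertex 9.797 7.595 0.000
    endloop
  endfacet
  facet normal 0.0000 0.0000 -1.0000
    outer loop
      vertex 0.589 2.791 0.000
      vertex 0.810 7.979 0.000
      vertex 9.797 7.595 0.000
    endloop
  endfacet
  facet normal 0.0000 0.0000 -1.0000
    outer loop
      vertex 4.972 0.005 0.000
      vertex 0.589 2.791 0.000
      vertex 9.797 7.595 0.000
    endloop
  endfacet
  facet normal 0.0000 0.0000 -1.0000
    outer loop
      vertex 9.576 2.407 0.000
      vertex 4.972 0.005 0.000
      vertex 9.797 7.595 0.000
    endloop
  endfacet
  facet normal 0.5038 0.7927 0.3433
    outer loop
      vertex 9.797 7.595 0.000
      vertex 5.414 10.381 0.000
      vertex 5.193 5.193 12.305
    endloop
  endfacet
  facet normal -0.4344 0.8327 0.3433
    outer loop
      vertex 5.414 10.381 0.000
      vertex 0.810 7.979 0.000
      vertex 5.193 5.193 12.305
    endloop
  endfacet
  facet normal -0.9384 0.0400 0.3433
    outer loop
      vertex 0.810 7.979 0.000
      vertex 0.589 2.791 0.000
      vertex 5.193 5.193 12.305
    endloop
  endfacet
  facet normal -0.5038 -0.7927 0.3433
    outer loop
      vertex 0.589 2.791 0.000
      vertex 4.972 0.005 0.000
      vertex 5.193 5.193 12.305
    endloop
  endfacet
  facet normal 0.4344 -0.8327 0.3433
    outer loop
      vertex 4.972 0.005 0.000
      vertex 9.576 2.407 0.000
      vertex 5.193 5.193 12.305
    endloop
  endfacet
  facet normal 0.9384 -0.0400 0.3433
    outer loop
      vertex 9.576 2.407 0.000
      vertex 9.797 7.595 0.000
      vertex 5.193 5.193 12.305
    endloop
  endfacet
endsolid part

The G0 Z moves step by Δz≈1.758 mm. The G1 loops shrink linearly with z, so the solid tapers from its base footprint up to z≈12.3. Closing with a flat bottom cap and the tapered top and triangulating gives 10 facets — a regular 6-sided pyramid, base circumscribed radius ≈ 5.19 mm, apex at z ≈ 12.3 mm.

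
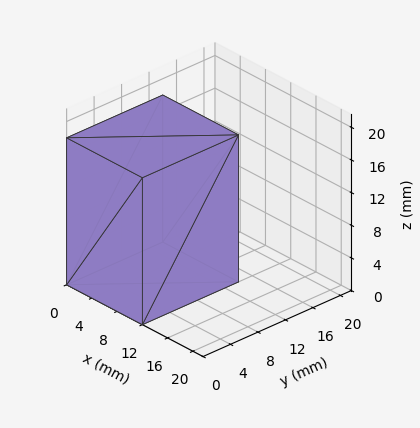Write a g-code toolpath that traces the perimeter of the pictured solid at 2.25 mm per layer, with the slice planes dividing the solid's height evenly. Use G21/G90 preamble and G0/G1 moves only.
Reading the render: the shape is a rectangular box, roughly 12 × 14 mm footprint and 18 mm tall (dimensions read to the nearest mm from the axis ticks). For the g-code, the solid's height is divided into equal slices at the stated Δz and each level perimeter traced with G1 moves after a G0 lift.

; perimeter-only toolpath
G21 ; units = mm
G90 ; absolute positioning
G28 ; home
; layer 1
G0 Z2.25
G0 X0.00 Y0.00
G1 X12.00 Y0.00
G1 X12.00 Y14.00
G1 X0.00 Y14.00
G1 X0.00 Y0.00
; layer 2
G0 Z4.50
G0 X0.00 Y0.00
G1 X12.00 Y0.00
G1 X12.00 Y14.00
G1 X0.00 Y14.00
G1 X0.00 Y0.00
; layer 3
G0 Z6.75
G0 X0.00 Y0.00
G1 X12.00 Y0.00
G1 X12.00 Y14.00
G1 X0.00 Y14.00
G1 X0.00 Y0.00
; layer 4
G0 Z9.00
G0 X0.00 Y0.00
G1 X12.00 Y0.00
G1 X12.00 Y14.00
G1 X0.00 Y14.00
G1 X0.00 Y0.00
; layer 5
G0 Z11.25
G0 X0.00 Y0.00
G1 X12.00 Y0.00
G1 X12.00 Y14.00
G1 X0.00 Y14.00
G1 X0.00 Y0.00
; layer 6
G0 Z13.50
G0 X0.00 Y0.00
G1 X12.00 Y0.00
G1 X12.00 Y14.00
G1 X0.00 Y14.00
G1 X0.00 Y0.00
; layer 7
G0 Z15.75
G0 X0.00 Y0.00
G1 X12.00 Y0.00
G1 X12.00 Y14.00
G1 X0.00 Y14.00
G1 X0.00 Y0.00
; layer 8
G0 Z18.00
G0 X0.00 Y0.00
G1 X12.00 Y0.00
G1 X12.00 Y14.00
G1 X0.00 Y14.00
G1 X0.00 Y0.00
M2 ; end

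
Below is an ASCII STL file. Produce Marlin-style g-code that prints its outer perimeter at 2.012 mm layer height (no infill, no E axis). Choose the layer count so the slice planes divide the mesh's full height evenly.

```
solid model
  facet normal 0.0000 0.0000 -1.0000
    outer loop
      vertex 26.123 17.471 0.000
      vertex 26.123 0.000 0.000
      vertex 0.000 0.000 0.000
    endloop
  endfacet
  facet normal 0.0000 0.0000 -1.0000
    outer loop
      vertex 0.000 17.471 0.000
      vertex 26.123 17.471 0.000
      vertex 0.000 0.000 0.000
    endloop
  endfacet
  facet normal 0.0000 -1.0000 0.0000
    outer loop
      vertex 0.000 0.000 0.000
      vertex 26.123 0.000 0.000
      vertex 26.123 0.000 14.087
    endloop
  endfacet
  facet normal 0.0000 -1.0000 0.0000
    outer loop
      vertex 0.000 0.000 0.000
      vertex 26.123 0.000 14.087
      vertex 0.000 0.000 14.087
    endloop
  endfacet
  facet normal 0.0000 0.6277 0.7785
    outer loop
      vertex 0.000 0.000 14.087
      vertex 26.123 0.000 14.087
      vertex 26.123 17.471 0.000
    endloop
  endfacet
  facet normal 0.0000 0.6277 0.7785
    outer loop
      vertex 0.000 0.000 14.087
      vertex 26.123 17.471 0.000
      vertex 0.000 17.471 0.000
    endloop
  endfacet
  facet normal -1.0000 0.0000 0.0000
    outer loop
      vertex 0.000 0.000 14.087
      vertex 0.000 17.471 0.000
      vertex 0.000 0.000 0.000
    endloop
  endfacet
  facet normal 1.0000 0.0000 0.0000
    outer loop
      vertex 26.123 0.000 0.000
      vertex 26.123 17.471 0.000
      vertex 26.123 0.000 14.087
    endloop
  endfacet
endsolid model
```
; perimeter-only toolpath
G21 ; units = mm
G90 ; absolute positioning
G28 ; home
; layer 1
G0 Z2.012
G0 X0.000 Y0.000
G1 X26.123 Y0.000
G1 X26.123 Y14.975
G1 X0.000 Y14.975
G1 X0.000 Y0.000
; layer 2
G0 Z4.025
G0 X0.000 Y0.000
G1 X26.123 Y0.000
G1 X26.123 Y12.479
G1 X0.000 Y12.479
G1 X0.000 Y0.000
; layer 3
G0 Z6.037
G0 X0.000 Y0.000
G1 X26.123 Y0.000
G1 X26.123 Y9.983
G1 X0.000 Y9.983
G1 X0.000 Y0.000
; layer 4
G0 Z8.050
G0 X0.000 Y0.000
G1 X26.123 Y0.000
G1 X26.123 Y7.488
G1 X0.000 Y7.488
G1 X0.000 Y0.000
; layer 5
G0 Z10.062
G0 X0.000 Y0.000
G1 X26.123 Y0.000
G1 X26.123 Y4.992
G1 X0.000 Y4.992
G1 X0.000 Y0.000
; layer 6
G0 Z12.075
G0 X0.000 Y0.000
G1 X26.123 Y0.000
G1 X26.123 Y2.496
G1 X0.000 Y2.496
G1 X0.000 Y0.000
M2 ; end

The solid is a wedge (ramp): 26.1 × 17.5 mm base, rising to 14.1 mm along the y=0 edge and sloping linearly to z=0 at y=17.5. Slicing at Δz = 2.012 mm — 7 equal slices spanning the solid's height, so layer i sits at z = i·h/7 — gives 6 non-empty perimeters. Each is a 4-segment closed polygon; G0 lifts to the layer z and rapids to the start vertex, then G1 traces the edges. The cross-section shrinks linearly with z (the slice at the apex is degenerate and omitted).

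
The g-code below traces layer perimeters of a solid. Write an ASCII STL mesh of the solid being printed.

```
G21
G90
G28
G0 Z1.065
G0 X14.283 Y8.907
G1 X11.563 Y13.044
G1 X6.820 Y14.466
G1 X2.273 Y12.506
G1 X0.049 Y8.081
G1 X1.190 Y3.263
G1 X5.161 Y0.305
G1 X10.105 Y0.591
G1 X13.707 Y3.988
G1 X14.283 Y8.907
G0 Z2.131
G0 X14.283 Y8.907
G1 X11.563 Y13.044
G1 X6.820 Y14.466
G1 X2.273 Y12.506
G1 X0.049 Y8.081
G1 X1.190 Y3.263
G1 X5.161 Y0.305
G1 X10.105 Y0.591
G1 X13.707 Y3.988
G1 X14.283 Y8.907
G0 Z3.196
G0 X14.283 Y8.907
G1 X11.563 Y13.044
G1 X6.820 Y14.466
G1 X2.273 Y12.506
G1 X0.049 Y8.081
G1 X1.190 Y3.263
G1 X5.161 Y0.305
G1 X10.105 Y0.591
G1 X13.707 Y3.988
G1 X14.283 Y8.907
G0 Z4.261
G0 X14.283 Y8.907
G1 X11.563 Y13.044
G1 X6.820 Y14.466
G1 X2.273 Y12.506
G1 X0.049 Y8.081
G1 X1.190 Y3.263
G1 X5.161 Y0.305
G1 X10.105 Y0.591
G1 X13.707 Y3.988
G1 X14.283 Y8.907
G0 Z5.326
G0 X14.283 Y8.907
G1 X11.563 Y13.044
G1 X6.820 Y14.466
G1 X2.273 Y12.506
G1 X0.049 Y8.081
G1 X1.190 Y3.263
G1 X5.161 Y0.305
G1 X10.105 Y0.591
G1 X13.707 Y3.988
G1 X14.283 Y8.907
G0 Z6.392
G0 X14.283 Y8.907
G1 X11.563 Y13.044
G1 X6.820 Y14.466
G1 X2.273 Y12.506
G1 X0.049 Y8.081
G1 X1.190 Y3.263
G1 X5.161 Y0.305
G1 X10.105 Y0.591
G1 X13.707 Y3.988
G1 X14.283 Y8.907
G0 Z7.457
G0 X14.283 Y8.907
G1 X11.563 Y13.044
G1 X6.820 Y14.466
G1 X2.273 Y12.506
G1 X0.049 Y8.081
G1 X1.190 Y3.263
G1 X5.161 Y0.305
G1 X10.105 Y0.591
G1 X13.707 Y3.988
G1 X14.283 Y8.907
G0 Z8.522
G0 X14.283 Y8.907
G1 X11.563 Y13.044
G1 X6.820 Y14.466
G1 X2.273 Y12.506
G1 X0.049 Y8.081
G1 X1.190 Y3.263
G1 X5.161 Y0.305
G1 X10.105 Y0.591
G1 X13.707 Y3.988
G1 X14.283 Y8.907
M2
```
solid part
  facet normal 0.0000 0.0000 -1.0000
    outer loop
      vertex 6.820 14.466 0.000
      vertex 11.563 13.044 0.000
      vertex 14.283 8.907 0.000
    endloop
  endfacet
  facet normal 0.0000 0.0000 -1.0000
    outer loop
      vertex 2.273 12.506 0.000
      vertex 6.820 14.466 0.000
      vertex 14.283 8.907 0.000
    endloop
  endfacet
  facet normal 0.0000 0.0000 -1.0000
    outer loop
      vertex 0.049 8.081 0.000
      vertex 2.273 12.506 0.000
      vertex 14.283 8.907 0.000
    endloop
  endfacet
  facet normal 0.0000 0.0000 -1.0000
    outer loop
      vertex 1.190 3.263 0.000
      vertex 0.049 8.081 0.000
      vertex 14.283 8.907 0.000
    endloop
  endfacet
  facet normal 0.0000 0.0000 -1.0000
    outer loop
      vertex 5.161 0.305 0.000
      vertex 1.190 3.263 0.000
      vertex 14.283 8.907 0.000
    endloop
  endfacet
  facet normal 0.0000 0.0000 -1.0000
    outer loop
      vertex 10.105 0.591 0.000
      vertex 5.161 0.305 0.000
      vertex 14.283 8.907 0.000
    endloop
  endfacet
  facet normal 0.0000 0.0000 -1.0000
    outer loop
      vertex 13.707 3.988 0.000
      vertex 10.105 0.591 0.000
      vertex 14.283 8.907 0.000
    endloop
  endfacet
  facet normal 0.0000 0.0000 1.0000
    outer loop
      vertex 14.283 8.907 8.522
      vertex 11.563 13.044 8.522
      vertex 6.820 14.466 8.522
    endloop
  endfacet
  facet normal 0.0000 0.0000 1.0000
    outer loop
      vertex 14.283 8.907 8.522
      vertex 6.820 14.466 8.522
      vertex 2.273 12.506 8.522
    endloop
  endfacet
  facet normal 0.0000 0.0000 1.0000
    outer loop
      vertex 14.283 8.907 8.522
      vertex 2.273 12.506 8.522
      vertex 0.049 8.081 8.522
    endloop
  endfacet
  facet normal 0.0000 0.0000 1.0000
    outer loop
      vertex 14.283 8.907 8.522
      vertex 0.049 8.081 8.522
      vertex 1.190 3.263 8.522
    endloop
  endfacet
  facet normal 0.0000 0.0000 1.0000
    outer loop
      vertex 14.283 8.907 8.522
      vertex 1.190 3.263 8.522
      vertex 5.161 0.305 8.522
    endloop
  endfacet
  facet normal 0.0000 0.0000 1.0000
    outer loop
      vertex 14.283 8.907 8.522
      vertex 5.161 0.305 8.522
      vertex 10.105 0.591 8.522
    endloop
  endfacet
  facet normal 0.0000 0.0000 1.0000
    outer loop
      vertex 14.283 8.907 8.522
      vertex 10.105 0.591 8.522
      vertex 13.707 3.988 8.522
    endloop
  endfacet
  facet normal 0.8356 0.5494 0.0000
    outer loop
      vertex 14.283 8.907 0.000
      vertex 11.563 13.044 0.000
      vertex 11.563 13.044 8.522
    endloop
  endfacet
  facet normal 0.8356 0.5494 0.0000
    outer loop
      vertex 14.283 8.907 0.000
      vertex 11.563 13.044 8.522
      vertex 14.283 8.907 8.522
    endloop
  endfacet
  facet normal 0.2872 0.9579 0.0000
    outer loop
      vertex 11.563 13.044 0.000
      vertex 6.820 14.466 0.000
      vertex 6.820 14.466 8.522
    endloop
  endfacet
  facet normal 0.2872 0.9579 0.0000
    outer loop
      vertex 11.563 13.044 0.000
      vertex 6.820 14.466 8.522
      vertex 11.563 13.044 8.522
    endloop
  endfacet
  facet normal -0.3958 0.9183 0.0000
    outer loop
      vertex 6.820 14.466 0.000
      vertex 2.273 12.506 0.000
      vertex 2.273 12.506 8.522
    endloop
  endfacet
  facet normal -0.3958 0.9183 0.0000
    outer loop
      vertex 6.820 14.466 0.000
      vertex 2.273 12.506 8.522
      vertex 6.820 14.466 8.522
    endloop
  endfacet
  facet normal -0.8935 0.4491 0.0000
    outer loop
      vertex 2.273 12.506 0.000
      vertex 0.049 8.081 0.000
      vertex 0.049 8.081 8.522
    endloop
  endfacet
  facet normal -0.8935 0.4491 0.0000
    outer loop
      vertex 2.273 12.506 0.000
      vertex 0.049 8.081 8.522
      vertex 2.273 12.506 8.522
    endloop
  endfacet
  facet normal -0.9731 -0.2304 0.0000
    outer loop
      vertex 0.049 8.081 0.000
      vertex 1.190 3.263 0.000
      vertex 1.190 3.263 8.522
    endloop
  endfacet
  facet normal -0.9731 -0.2304 0.0000
    outer loop
      vertex 0.049 8.081 0.000
      vertex 1.190 3.263 8.522
      vertex 0.049 8.081 8.522
    endloop
  endfacet
  facet normal -0.5974 -0.8020 0.0000
    outer loop
      vertex 1.190 3.263 0.000
      vertex 5.161 0.305 0.000
      vertex 5.161 0.305 8.522
    endloop
  endfacet
  facet normal -0.5974 -0.8020 0.0000
    outer loop
      vertex 1.190 3.263 0.000
      vertex 5.161 0.305 8.522
      vertex 1.190 3.263 8.522
    endloop
  endfacet
  facet normal 0.0578 -0.9983 0.0000
    outer loop
      vertex 5.161 0.305 0.000
      vertex 10.105 0.591 0.000
      vertex 10.105 0.591 8.522
    endloop
  endfacet
  facet normal 0.0578 -0.9983 0.0000
    outer loop
      vertex 5.161 0.305 0.000
      vertex 10.105 0.591 8.522
      vertex 5.161 0.305 8.522
    endloop
  endfacet
  facet normal 0.6861 -0.7275 0.0000
    outer loop
      vertex 10.105 0.591 0.000
      vertex 13.707 3.988 0.000
      vertex 13.707 3.988 8.522
    endloop
  endfacet
  facet normal 0.6861 -0.7275 0.0000
    outer loop
      vertex 10.105 0.591 0.000
      vertex 13.707 3.988 8.522
      vertex 10.105 0.591 8.522
    endloop
  endfacet
  facet normal 0.9932 -0.1163 0.0000
    outer loop
      vertex 13.707 3.988 0.000
      vertex 14.283 8.907 0.000
      vertex 14.283 8.907 8.522
    endloop
  endfacet
  facet normal 0.9932 -0.1163 0.0000
    outer loop
      vertex 13.707 3.988 0.000
      vertex 14.283 8.907 8.522
      vertex 13.707 3.988 8.522
    endloop
  endfacet
endsolid part

The G0 Z moves step by Δz≈1.065 mm. Every layer's G1 loop is the same polygon, so the solid is a straight extrusion of it from z=0 to z≈8.52. Closing with flat bottom and top caps and triangulating gives 32 facets — a regular 9-sided prism (a cylinder approximated with 9 flat sides), circumscribed radius ≈ 7.24 mm, height ≈ 8.52 mm.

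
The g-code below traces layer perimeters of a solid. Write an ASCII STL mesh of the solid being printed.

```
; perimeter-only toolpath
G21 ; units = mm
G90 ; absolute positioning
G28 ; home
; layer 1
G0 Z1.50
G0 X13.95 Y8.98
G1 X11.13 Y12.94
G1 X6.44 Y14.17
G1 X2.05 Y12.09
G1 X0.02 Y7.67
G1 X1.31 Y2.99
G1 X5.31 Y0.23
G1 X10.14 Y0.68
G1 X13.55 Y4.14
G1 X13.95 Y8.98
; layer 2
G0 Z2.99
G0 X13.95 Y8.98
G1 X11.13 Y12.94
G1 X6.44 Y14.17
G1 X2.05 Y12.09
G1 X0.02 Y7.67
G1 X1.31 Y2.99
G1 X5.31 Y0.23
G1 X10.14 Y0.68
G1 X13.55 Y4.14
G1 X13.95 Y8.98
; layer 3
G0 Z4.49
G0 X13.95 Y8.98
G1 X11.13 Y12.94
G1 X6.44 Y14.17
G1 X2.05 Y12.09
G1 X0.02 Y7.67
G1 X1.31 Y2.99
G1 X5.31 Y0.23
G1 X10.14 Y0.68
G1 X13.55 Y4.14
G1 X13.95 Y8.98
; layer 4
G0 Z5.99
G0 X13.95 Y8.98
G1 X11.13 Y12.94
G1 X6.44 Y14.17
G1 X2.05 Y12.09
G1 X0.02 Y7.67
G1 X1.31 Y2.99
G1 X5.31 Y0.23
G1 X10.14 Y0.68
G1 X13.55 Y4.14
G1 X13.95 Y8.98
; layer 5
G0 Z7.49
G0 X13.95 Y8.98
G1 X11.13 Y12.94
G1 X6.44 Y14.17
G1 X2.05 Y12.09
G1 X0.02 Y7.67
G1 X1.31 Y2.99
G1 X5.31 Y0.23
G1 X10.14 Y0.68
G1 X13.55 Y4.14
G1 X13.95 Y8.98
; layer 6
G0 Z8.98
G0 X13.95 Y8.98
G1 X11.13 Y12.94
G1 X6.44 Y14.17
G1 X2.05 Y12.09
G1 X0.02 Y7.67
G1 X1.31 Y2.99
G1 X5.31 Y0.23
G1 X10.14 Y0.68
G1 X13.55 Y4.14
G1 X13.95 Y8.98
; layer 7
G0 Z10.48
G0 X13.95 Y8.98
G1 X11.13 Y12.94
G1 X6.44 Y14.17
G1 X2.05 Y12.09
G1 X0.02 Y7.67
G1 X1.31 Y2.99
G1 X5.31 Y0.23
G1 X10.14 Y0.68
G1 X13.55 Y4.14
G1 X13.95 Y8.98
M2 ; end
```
solid part
  facet normal 0.0000 0.0000 -1.0000
    outer loop
      vertex 6.44 14.17 0.00
      vertex 11.13 12.94 0.00
      vertex 13.95 8.98 0.00
    endloop
  endfacet
  facet normal 0.0000 0.0000 -1.0000
    outer loop
      vertex 2.05 12.09 0.00
      vertex 6.44 14.17 0.00
      vertex 13.95 8.98 0.00
    endloop
  endfacet
  facet normal 0.0000 0.0000 -1.0000
    outer loop
      vertex 0.02 7.67 0.00
      vertex 2.05 12.09 0.00
      vertex 13.95 8.98 0.00
    endloop
  endfacet
  facet normal 0.0000 0.0000 -1.0000
    outer loop
      vertex 1.31 2.99 0.00
      vertex 0.02 7.67 0.00
      vertex 13.95 8.98 0.00
    endloop
  endfacet
  facet normal 0.0000 0.0000 -1.0000
    outer loop
      vertex 5.31 0.23 0.00
      vertex 1.31 2.99 0.00
      vertex 13.95 8.98 0.00
    endloop
  endfacet
  facet normal 0.0000 0.0000 -1.0000
    outer loop
      vertex 10.14 0.68 0.00
      vertex 5.31 0.23 0.00
      vertex 13.95 8.98 0.00
    endloop
  endfacet
  facet normal 0.0000 0.0000 -1.0000
    outer loop
      vertex 13.55 4.14 0.00
      vertex 10.14 0.68 0.00
      vertex 13.95 8.98 0.00
    endloop
  endfacet
  facet normal 0.0000 0.0000 1.0000
    outer loop
      vertex 13.95 8.98 10.48
      vertex 11.13 12.94 10.48
      vertex 6.44 14.17 10.48
    endloop
  endfacet
  facet normal 0.0000 0.0000 1.0000
    outer loop
      vertex 13.95 8.98 10.48
      vertex 6.44 14.17 10.48
      vertex 2.05 12.09 10.48
    endloop
  endfacet
  facet normal 0.0000 0.0000 1.0000
    outer loop
      vertex 13.95 8.98 10.48
      vertex 2.05 12.09 10.48
      vertex 0.02 7.67 10.48
    endloop
  endfacet
  facet normal 0.0000 0.0000 1.0000
    outer loop
      vertex 13.95 8.98 10.48
      vertex 0.02 7.67 10.48
      vertex 1.31 2.99 10.48
    endloop
  endfacet
  facet normal 0.0000 0.0000 1.0000
    outer loop
      vertex 13.95 8.98 10.48
      vertex 1.31 2.99 10.48
      vertex 5.31 0.23 10.48
    endloop
  endfacet
  facet normal 0.0000 0.0000 1.0000
    outer loop
      vertex 13.95 8.98 10.48
      vertex 5.31 0.23 10.48
      vertex 10.14 0.68 10.48
    endloop
  endfacet
  facet normal 0.0000 0.0000 1.0000
    outer loop
      vertex 13.95 8.98 10.48
      vertex 10.14 0.68 10.48
      vertex 13.55 4.14 10.48
    endloop
  endfacet
  facet normal 0.8146 0.5801 0.0000
    outer loop
      vertex 13.95 8.98 0.00
      vertex 11.13 12.94 0.00
      vertex 11.13 12.94 10.48
    endloop
  endfacet
  facet normal 0.8146 0.5801 0.0000
    outer loop
      vertex 13.95 8.98 0.00
      vertex 11.13 12.94 10.48
      vertex 13.95 8.98 10.48
    endloop
  endfacet
  facet normal 0.2537 0.9673 0.0000
    outer loop
      vertex 11.13 12.94 0.00
      vertex 6.44 14.17 0.00
      vertex 6.44 14.17 10.48
    endloop
  endfacet
  facet normal 0.2537 0.9673 0.0000
    outer loop
      vertex 11.13 12.94 0.00
      vertex 6.44 14.17 10.48
      vertex 11.13 12.94 10.48
    endloop
  endfacet
  facet normal -0.4282 0.9037 0.0000
    outer loop
      vertex 6.44 14.17 0.00
      vertex 2.05 12.09 0.00
      vertex 2.05 12.09 10.48
    endloop
  endfacet
  facet normal -0.4282 0.9037 0.0000
    outer loop
      vertex 6.44 14.17 0.00
      vertex 2.05 12.09 10.48
      vertex 6.44 14.17 10.48
    endloop
  endfacet
  facet normal -0.9087 0.4174 0.0000
    outer loop
      vertex 2.05 12.09 0.00
      vertex 0.02 7.67 0.00
      vertex 0.02 7.67 10.48
    endloop
  endfacet
  facet normal -0.9087 0.4174 0.0000
    outer loop
      vertex 2.05 12.09 0.00
      vertex 0.02 7.67 10.48
      vertex 2.05 12.09 10.48
    endloop
  endfacet
  facet normal -0.9640 -0.2657 0.0000
    outer loop
      vertex 0.02 7.67 0.00
      vertex 1.31 2.99 0.00
      vertex 1.31 2.99 10.48
    endloop
  endfacet
  facet normal -0.9640 -0.2657 0.0000
    outer loop
      vertex 0.02 7.67 0.00
      vertex 1.31 2.99 10.48
      vertex 0.02 7.67 10.48
    endloop
  endfacet
  facet normal -0.5679 -0.8231 0.0000
    outer loop
      vertex 1.31 2.99 0.00
      vertex 5.31 0.23 0.00
      vertex 5.31 0.23 10.48
    endloop
  endfacet
  facet normal -0.5679 -0.8231 0.0000
    outer loop
      vertex 1.31 2.99 0.00
      vertex 5.31 0.23 10.48
      vertex 1.31 2.99 10.48
    endloop
  endfacet
  facet normal 0.0928 -0.9957 0.0000
    outer loop
      vertex 5.31 0.23 0.00
      vertex 10.14 0.68 0.00
      vertex 10.14 0.68 10.48
    endloop
  endfacet
  facet normal 0.0928 -0.9957 0.0000
    outer loop
      vertex 5.31 0.23 0.00
      vertex 10.14 0.68 10.48
      vertex 5.31 0.23 10.48
    endloop
  endfacet
  facet normal 0.7122 -0.7019 0.0000
    outer loop
      vertex 10.14 0.68 0.00
      vertex 13.55 4.14 0.00
      vertex 13.55 4.14 10.48
    endloop
  endfacet
  facet normal 0.7122 -0.7019 0.0000
    outer loop
      vertex 10.14 0.68 0.00
      vertex 13.55 4.14 10.48
      vertex 10.14 0.68 10.48
    endloop
  endfacet
  facet normal 0.9966 -0.0824 0.0000
    outer loop
      vertex 13.55 4.14 0.00
      vertex 13.95 8.98 0.00
      vertex 13.95 8.98 10.48
    endloop
  endfacet
  facet normal 0.9966 -0.0824 0.0000
    outer loop
      vertex 13.55 4.14 0.00
      vertex 13.95 8.98 10.48
      vertex 13.55 4.14 10.48
    endloop
  endfacet
endsolid part

The G0 Z moves step by Δz≈1.50 mm. Every layer's G1 loop is the same polygon, so the solid is a straight extrusion of it from z=0 to z≈10.5. Closing with flat bottom and top caps and triangulating gives 32 facets — a regular 9-sided prism (a cylinder approximated with 9 flat sides), circumscribed radius ≈ 7.1 mm, height ≈ 10.5 mm.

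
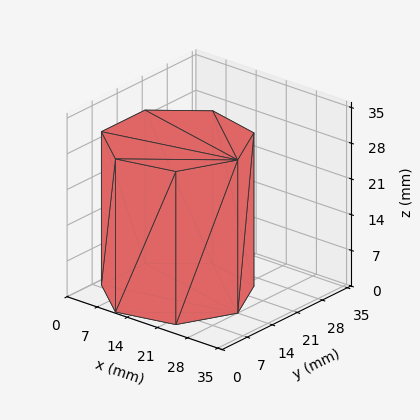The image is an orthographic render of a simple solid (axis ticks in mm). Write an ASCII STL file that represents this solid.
Reading the render: the shape is a regular 7-sided prism (a cylinder approximated with 7 flat sides), circumscribed radius ≈ 14 mm, height ≈ 30 mm (dimensions read to the nearest mm from the axis ticks). For the STL, each face is triangulated and given an outward normal.

solid part
  facet normal 0.0000 0.0000 -1.0000
    outer loop
      vertex 10.9 27.6 0.0
      vertex 22.7 24.9 0.0
      vertex 28.0 14.0 0.0
    endloop
  endfacet
  facet normal 0.0000 0.0000 -1.0000
    outer loop
      vertex 1.4 20.1 0.0
      vertex 10.9 27.6 0.0
      vertex 28.0 14.0 0.0
    endloop
  endfacet
  facet normal 0.0000 0.0000 -1.0000
    outer loop
      vertex 1.4 7.9 0.0
      vertex 1.4 20.1 0.0
      vertex 28.0 14.0 0.0
    endloop
  endfacet
  facet normal 0.0000 0.0000 -1.0000
    outer loop
      vertex 10.9 0.4 0.0
      vertex 1.4 7.9 0.0
      vertex 28.0 14.0 0.0
    endloop
  endfacet
  facet normal 0.0000 0.0000 -1.0000
    outer loop
      vertex 22.7 3.1 0.0
      vertex 10.9 0.4 0.0
      vertex 28.0 14.0 0.0
    endloop
  endfacet
  facet normal 0.0000 0.0000 1.0000
    outer loop
      vertex 28.0 14.0 30.0
      vertex 22.7 24.9 30.0
      vertex 10.9 27.6 30.0
    endloop
  endfacet
  facet normal 0.0000 0.0000 1.0000
    outer loop
      vertex 28.0 14.0 30.0
      vertex 10.9 27.6 30.0
      vertex 1.4 20.1 30.0
    endloop
  endfacet
  facet normal 0.0000 0.0000 1.0000
    outer loop
      vertex 28.0 14.0 30.0
      vertex 1.4 20.1 30.0
      vertex 1.4 7.9 30.0
    endloop
  endfacet
  facet normal 0.0000 0.0000 1.0000
    outer loop
      vertex 28.0 14.0 30.0
      vertex 1.4 7.9 30.0
      vertex 10.9 0.4 30.0
    endloop
  endfacet
  facet normal 0.0000 0.0000 1.0000
    outer loop
      vertex 28.0 14.0 30.0
      vertex 10.9 0.4 30.0
      vertex 22.7 3.1 30.0
    endloop
  endfacet
  facet normal 0.8993 0.4373 0.0000
    outer loop
      vertex 28.0 14.0 0.0
      vertex 22.7 24.9 0.0
      vertex 22.7 24.9 30.0
    endloop
  endfacet
  facet normal 0.8993 0.4373 0.0000
    outer loop
      vertex 28.0 14.0 0.0
      vertex 22.7 24.9 30.0
      vertex 28.0 14.0 30.0
    endloop
  endfacet
  facet normal 0.2230 0.9748 0.0000
    outer loop
      vertex 22.7 24.9 0.0
      vertex 10.9 27.6 0.0
      vertex 10.9 27.6 30.0
    endloop
  endfacet
  facet normal 0.2230 0.9748 0.0000
    outer loop
      vertex 22.7 24.9 0.0
      vertex 10.9 27.6 30.0
      vertex 22.7 24.9 30.0
    endloop
  endfacet
  facet normal -0.6196 0.7849 0.0000
    outer loop
      vertex 10.9 27.6 0.0
      vertex 1.4 20.1 0.0
      vertex 1.4 20.1 30.0
    endloop
  endfacet
  facet normal -0.6196 0.7849 0.0000
    outer loop
      vertex 10.9 27.6 0.0
      vertex 1.4 20.1 30.0
      vertex 10.9 27.6 30.0
    endloop
  endfacet
  facet normal -1.0000 0.0000 0.0000
    outer loop
      vertex 1.4 20.1 0.0
      vertex 1.4 7.9 0.0
      vertex 1.4 7.9 30.0
    endloop
  endfacet
  facet normal -1.0000 0.0000 0.0000
    outer loop
      vertex 1.4 20.1 0.0
      vertex 1.4 7.9 30.0
      vertex 1.4 20.1 30.0
    endloop
  endfacet
  facet normal -0.6196 -0.7849 0.0000
    outer loop
      vertex 1.4 7.9 0.0
      vertex 10.9 0.4 0.0
      vertex 10.9 0.4 30.0
    endloop
  endfacet
  facet normal -0.6196 -0.7849 0.0000
    outer loop
      vertex 1.4 7.9 0.0
      vertex 10.9 0.4 30.0
      vertex 1.4 7.9 30.0
    endloop
  endfacet
  facet normal 0.2230 -0.9748 0.0000
    outer loop
      vertex 10.9 0.4 0.0
      vertex 22.7 3.1 0.0
      vertex 22.7 3.1 30.0
    endloop
  endfacet
  facet normal 0.2230 -0.9748 0.0000
    outer loop
      vertex 10.9 0.4 0.0
      vertex 22.7 3.1 30.0
      vertex 10.9 0.4 30.0
    endloop
  endfacet
  facet normal 0.8993 -0.4373 0.0000
    outer loop
      vertex 22.7 3.1 0.0
      vertex 28.0 14.0 0.0
      vertex 28.0 14.0 30.0
    endloop
  endfacet
  facet normal 0.8993 -0.4373 0.0000
    outer loop
      vertex 22.7 3.1 0.0
      vertex 28.0 14.0 30.0
      vertex 22.7 3.1 30.0
    endloop
  endfacet
endsolid part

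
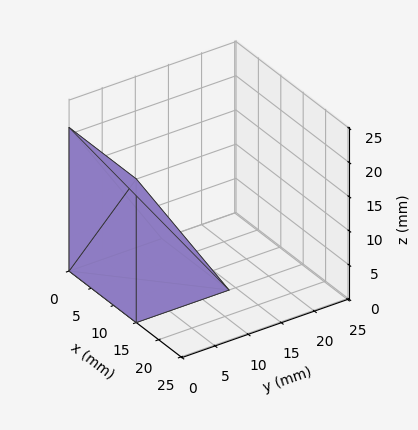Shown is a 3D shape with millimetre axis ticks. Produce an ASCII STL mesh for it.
Reading the render: the shape is a wedge (ramp): 15 × 14 mm base, rising to 21 mm along the y=0 edge and sloping linearly to z=0 at y=14 (dimensions read to the nearest mm from the axis ticks). For the STL, each face is triangulated and given an outward normal.

solid part
  facet normal 0.0000 0.0000 -1.0000
    outer loop
      vertex 15.000 14.000 0.000
      vertex 15.000 0.000 0.000
      vertex 0.000 0.000 0.000
    endloop
  endfacet
  facet normal 0.0000 0.0000 -1.0000
    outer loop
      vertex 0.000 14.000 0.000
      vertex 15.000 14.000 0.000
      vertex 0.000 0.000 0.000
    endloop
  endfacet
  facet normal 0.0000 -1.0000 0.0000
    outer loop
      vertex 0.000 0.000 0.000
      vertex 15.000 0.000 0.000
      vertex 15.000 0.000 21.000
    endloop
  endfacet
  facet normal 0.0000 -1.0000 0.0000
    outer loop
      vertex 0.000 0.000 0.000
      vertex 15.000 0.000 21.000
      vertex 0.000 0.000 21.000
    endloop
  endfacet
  facet normal 0.0000 0.8321 0.5547
    outer loop
      vertex 0.000 0.000 21.000
      vertex 15.000 0.000 21.000
      vertex 15.000 14.000 0.000
    endloop
  endfacet
  facet normal 0.0000 0.8321 0.5547
    outer loop
      vertex 0.000 0.000 21.000
      vertex 15.000 14.000 0.000
      vertex 0.000 14.000 0.000
    endloop
  endfacet
  facet normal -1.0000 0.0000 0.0000
    outer loop
      vertex 0.000 0.000 21.000
      vertex 0.000 14.000 0.000
      vertex 0.000 0.000 0.000
    endloop
  endfacet
  facet normal 1.0000 0.0000 0.0000
    outer loop
      vertex 15.000 0.000 0.000
      vertex 15.000 14.000 0.000
      vertex 15.000 0.000 21.000
    endloop
  endfacet
endsolid part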